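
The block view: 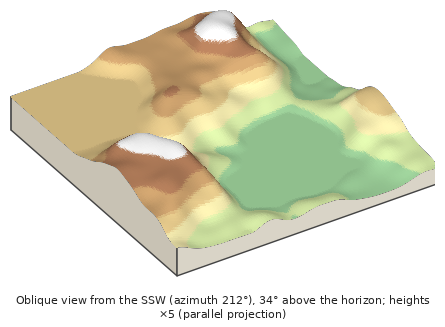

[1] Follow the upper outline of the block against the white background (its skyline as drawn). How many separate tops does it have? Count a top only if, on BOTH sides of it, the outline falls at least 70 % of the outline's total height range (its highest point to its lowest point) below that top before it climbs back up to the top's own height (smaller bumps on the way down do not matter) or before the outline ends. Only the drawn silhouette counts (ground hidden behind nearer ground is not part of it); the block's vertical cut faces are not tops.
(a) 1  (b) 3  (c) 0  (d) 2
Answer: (c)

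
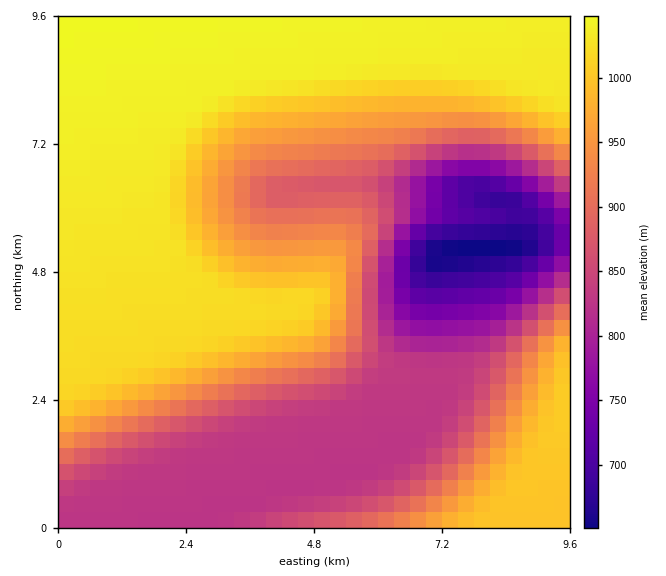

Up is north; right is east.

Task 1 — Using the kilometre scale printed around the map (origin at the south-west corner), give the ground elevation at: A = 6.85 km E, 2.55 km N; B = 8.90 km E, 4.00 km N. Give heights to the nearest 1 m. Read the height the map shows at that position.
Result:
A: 831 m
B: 834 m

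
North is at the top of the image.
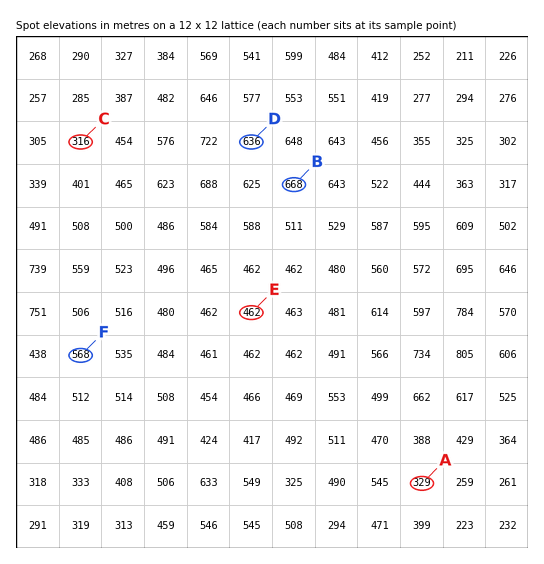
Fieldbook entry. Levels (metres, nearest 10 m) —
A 330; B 670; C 320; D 640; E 460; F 570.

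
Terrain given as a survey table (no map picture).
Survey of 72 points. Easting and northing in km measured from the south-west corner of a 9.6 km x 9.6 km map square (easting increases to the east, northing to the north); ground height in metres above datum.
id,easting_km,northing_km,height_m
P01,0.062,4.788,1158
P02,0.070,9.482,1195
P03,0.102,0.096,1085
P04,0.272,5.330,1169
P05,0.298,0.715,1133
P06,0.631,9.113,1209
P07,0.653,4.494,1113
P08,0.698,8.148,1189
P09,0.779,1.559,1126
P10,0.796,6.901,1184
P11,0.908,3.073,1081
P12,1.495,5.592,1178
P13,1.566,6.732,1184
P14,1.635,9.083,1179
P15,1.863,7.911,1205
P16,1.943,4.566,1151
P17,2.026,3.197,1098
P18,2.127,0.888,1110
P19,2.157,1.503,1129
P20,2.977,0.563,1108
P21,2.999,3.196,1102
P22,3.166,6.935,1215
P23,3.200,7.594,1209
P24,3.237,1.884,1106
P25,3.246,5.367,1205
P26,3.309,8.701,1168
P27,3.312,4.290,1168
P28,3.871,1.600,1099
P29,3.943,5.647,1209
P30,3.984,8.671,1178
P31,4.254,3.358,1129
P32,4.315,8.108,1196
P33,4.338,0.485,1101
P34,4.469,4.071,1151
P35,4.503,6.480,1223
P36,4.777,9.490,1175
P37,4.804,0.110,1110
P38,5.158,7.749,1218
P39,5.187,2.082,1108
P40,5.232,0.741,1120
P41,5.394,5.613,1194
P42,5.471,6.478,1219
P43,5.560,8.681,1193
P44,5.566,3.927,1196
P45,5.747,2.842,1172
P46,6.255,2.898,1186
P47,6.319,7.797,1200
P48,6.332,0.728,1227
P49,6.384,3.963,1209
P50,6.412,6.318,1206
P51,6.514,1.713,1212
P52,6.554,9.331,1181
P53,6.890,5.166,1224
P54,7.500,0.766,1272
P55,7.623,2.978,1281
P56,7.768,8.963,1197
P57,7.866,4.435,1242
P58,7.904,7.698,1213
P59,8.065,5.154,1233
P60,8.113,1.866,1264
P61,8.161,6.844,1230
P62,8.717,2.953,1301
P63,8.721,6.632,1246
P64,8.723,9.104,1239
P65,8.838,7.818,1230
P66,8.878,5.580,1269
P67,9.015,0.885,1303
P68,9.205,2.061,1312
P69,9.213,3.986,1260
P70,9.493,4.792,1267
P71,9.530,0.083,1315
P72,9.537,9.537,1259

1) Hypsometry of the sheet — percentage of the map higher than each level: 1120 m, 82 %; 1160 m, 72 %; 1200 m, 44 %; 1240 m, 16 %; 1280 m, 6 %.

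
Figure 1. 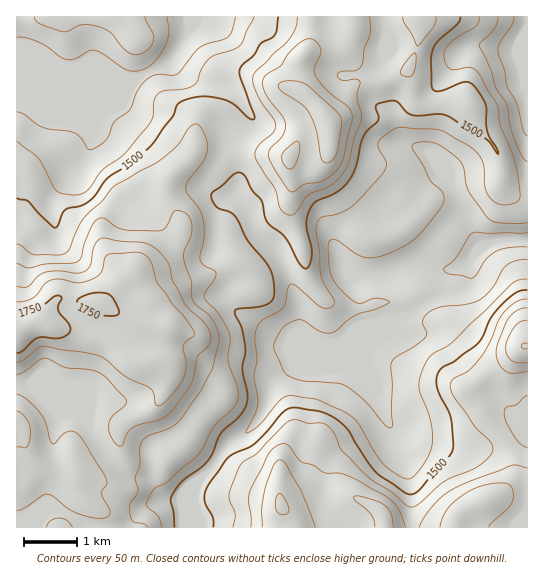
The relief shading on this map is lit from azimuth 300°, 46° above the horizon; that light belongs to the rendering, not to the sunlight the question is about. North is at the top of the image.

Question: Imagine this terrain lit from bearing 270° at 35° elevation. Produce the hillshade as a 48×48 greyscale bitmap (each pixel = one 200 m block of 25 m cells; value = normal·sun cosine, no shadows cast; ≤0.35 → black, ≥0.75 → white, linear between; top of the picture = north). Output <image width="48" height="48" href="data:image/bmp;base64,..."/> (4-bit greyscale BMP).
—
<image width="48" height="48" href="data:image/bmp;base64,Qk32BAAAAAAAAHYAAAAoAAAAMAAAADAAAAABAAQAAAAAAIAEAAATCwAAEwsAABAAAAAAAAAAAAAAABEREQAiIiIAMzMzAERERABVVVUAZmZmAHd3dwCIiIgAmZmZAKqqqgC7u7sAzMzMAN3d3QDu7u4A////AIiZiIh2Z0I3ibzN7ahlaImrg0nMuHh3eIiImZhlRVRXmrzO/qdVeJmqYUrNyoh2Z3eJqYdlQ0Vnm7zN7qZFeaqXMErdy7l2VXd5mXd2U0VWmszM3qVGeqhTIlvdzLqHVYh4mHdmVWdEebzM3qVGeYYyJHvcu7qpdoh3mXZnZXhjRqzMzqVXeHQiNovMuqu6mIdoqGZ4ZXmFM2rLzqVod2QiR5vMuqqql3ZYqGeZVHmXUiar3rd4dUMjaKq7y6qph3VYl3ioVWiYcxN63smIdTMkaKu83KqYh2VHiImpdmZndTJGreuIdDM1eau83LqIiFRXiJmpmYU1d2Qja9uHZERWiavM3bl3iEV4iImZq7cyV4YxOMqHVWZnmqvM3Kh3iGeIiImaq7lSNocwFql3Z3d4m7vN3Jd4iIiIiJmruqliFHYgJoh4iIiIm7zd25iJh2eJmZq8uphzE1QRNmeIiIiJmrzdu7qqlzR6mZrMqYhjEzMiNWeIiIiJmqvLu8zNuRJpmZqqmIhkRCIyJGiIiIiJmZu7u83/2zR4iJmYiIhlZAEhJHiIiIiIiZmru77/7GeHZ4iImIh1QgAiNWeJmHiIiJmrur3/7Jh2aImYiIhkMQFFVVaKl2eIiJmqqa3/7KqXiZmHiHdSESR3dkWKp1aIiIiZmazv3KvKiZl3eHYxE1eZdTSLlUaJiIiIiave26zaiJmIh2QyNFeZdTWqUkeZiZh3iJvNy5u5d6u5h1Q0RWeIdEenIliIiIh3iJvMunmYec3Kl0MzRoiHVFq1AnmYiIiIiJvLqWeIrO65h0NERYmGRIyzA4qYdneId4q6mWZ5zv2Yh1V2RHl1V6ySBauodmZ4dniZmYd4zeyGeHiYQ2hlebtxJ6qYh2Vnd3iIiJh4vdt3iZmoQldmm7lSSJmIiIdWeJqpiId5u8uIiZmXQ1d4rMlCV3d3iIh2aKy5iIdomc25maqFRGeJrNpCVnZ3iIiGaLy5h4dVec7amal0RneKvNtkRFVneHeHeb3JZodEac7sqqp0RneKzdt3UiRWd3dnis3IVHZFaKzMy6qXVXeKzup4cwFGd3Znms3IMXZWeJq8zLupdWeb3tp4lQA2dmV4m83HEGZ3d4mrzMu6hVeb3tqIpwAVZmeKu7ykAGZ4h4mbzMy7lleKvNyZpwAEVniau7pyAGZ4iImau8zLlmeInP66pyAUVoiJq6dBAneIiIiZq8zLp3d4re26pzAUaJmJqpYgEoiIiIiJq8y7qHd53tuqhDIleamImoQQEoiIiIiIm8uqmYic/8qXQ0VXiah4qnIAJIiIiIiImrmJqpm+/rmFNHh4iIZXmWEBRoiIiIiIiJiby6q97bl1RoiImYY0eWMiV4iIiIial2aLzLq7zMuVRod3ipYzWHQzZ4iZmImrp0RqzKqrzN22VndWiqcyR3U0eJmql3m7qFNHqqrMy83IZ4dWialCNWZEaJqqh4mqmGM2mavdu83JeKhVerlkNFVDVqqZiImYh1RGiavMy8zKeahVirl2VERDNA=="/>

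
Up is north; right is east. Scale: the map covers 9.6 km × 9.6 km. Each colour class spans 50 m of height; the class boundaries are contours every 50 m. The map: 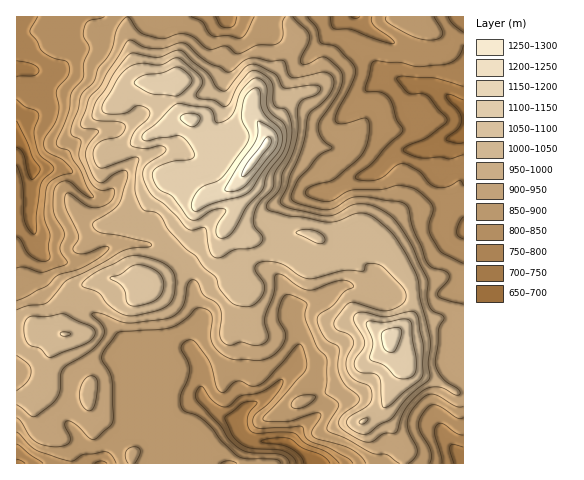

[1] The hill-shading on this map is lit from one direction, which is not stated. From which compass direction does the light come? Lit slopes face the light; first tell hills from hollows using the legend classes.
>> W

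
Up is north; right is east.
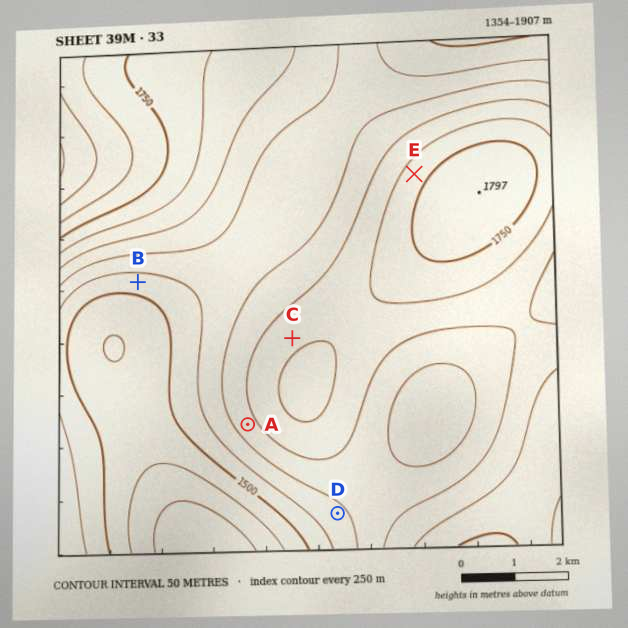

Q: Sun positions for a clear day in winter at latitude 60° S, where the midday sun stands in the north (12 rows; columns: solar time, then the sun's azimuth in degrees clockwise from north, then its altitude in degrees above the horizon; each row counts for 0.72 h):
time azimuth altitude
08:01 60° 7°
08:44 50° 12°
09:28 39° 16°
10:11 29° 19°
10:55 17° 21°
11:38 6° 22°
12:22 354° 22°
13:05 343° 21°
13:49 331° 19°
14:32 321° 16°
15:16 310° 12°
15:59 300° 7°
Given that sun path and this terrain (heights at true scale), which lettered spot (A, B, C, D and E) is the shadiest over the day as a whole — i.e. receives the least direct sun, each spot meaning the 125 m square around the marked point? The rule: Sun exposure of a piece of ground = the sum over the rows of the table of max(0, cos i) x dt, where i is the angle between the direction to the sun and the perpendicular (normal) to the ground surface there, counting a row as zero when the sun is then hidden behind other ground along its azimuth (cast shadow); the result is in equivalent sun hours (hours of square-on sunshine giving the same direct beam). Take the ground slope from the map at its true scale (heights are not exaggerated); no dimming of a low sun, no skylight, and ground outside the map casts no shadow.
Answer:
B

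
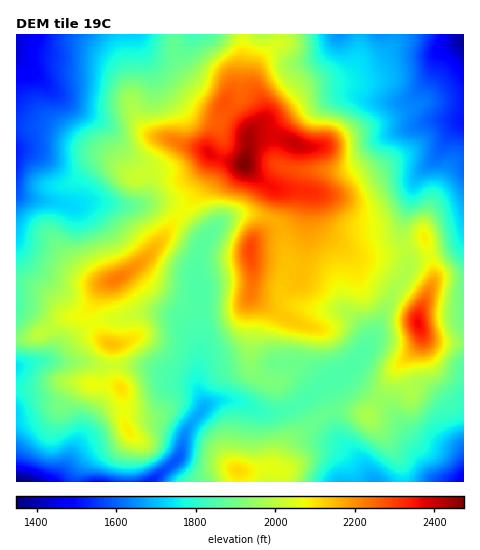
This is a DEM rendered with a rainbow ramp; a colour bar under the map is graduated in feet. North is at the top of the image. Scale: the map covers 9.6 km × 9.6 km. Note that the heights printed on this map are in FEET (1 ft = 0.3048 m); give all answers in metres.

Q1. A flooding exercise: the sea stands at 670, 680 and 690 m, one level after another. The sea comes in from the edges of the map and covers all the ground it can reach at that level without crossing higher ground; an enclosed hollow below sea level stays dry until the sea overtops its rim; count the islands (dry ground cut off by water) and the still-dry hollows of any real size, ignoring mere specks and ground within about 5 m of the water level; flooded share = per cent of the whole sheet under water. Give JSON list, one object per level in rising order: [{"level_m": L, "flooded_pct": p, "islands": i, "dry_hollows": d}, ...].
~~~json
[{"level_m": 670, "flooded_pct": 90, "islands": 4, "dry_hollows": 0}, {"level_m": 680, "flooded_pct": 92, "islands": 3, "dry_hollows": 0}, {"level_m": 690, "flooded_pct": 94, "islands": 3, "dry_hollows": 0}]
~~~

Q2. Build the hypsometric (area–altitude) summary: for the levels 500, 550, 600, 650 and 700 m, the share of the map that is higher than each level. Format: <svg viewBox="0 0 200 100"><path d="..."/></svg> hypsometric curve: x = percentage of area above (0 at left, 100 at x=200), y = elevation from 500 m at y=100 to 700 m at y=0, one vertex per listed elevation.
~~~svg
<svg viewBox="0 0 200 100"><path d="M181 100l-34-25-65-25-51-25-23-25"/></svg>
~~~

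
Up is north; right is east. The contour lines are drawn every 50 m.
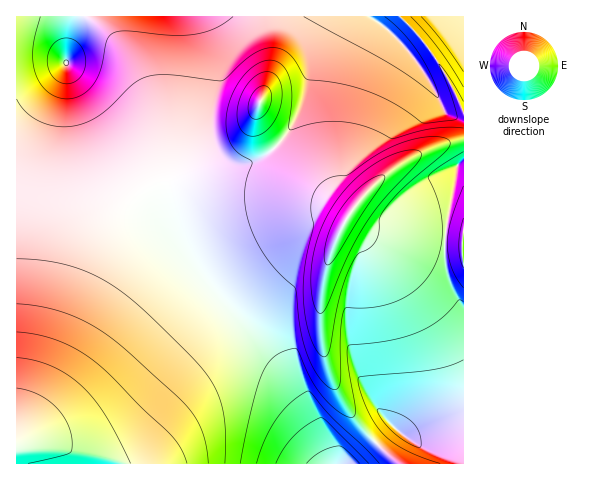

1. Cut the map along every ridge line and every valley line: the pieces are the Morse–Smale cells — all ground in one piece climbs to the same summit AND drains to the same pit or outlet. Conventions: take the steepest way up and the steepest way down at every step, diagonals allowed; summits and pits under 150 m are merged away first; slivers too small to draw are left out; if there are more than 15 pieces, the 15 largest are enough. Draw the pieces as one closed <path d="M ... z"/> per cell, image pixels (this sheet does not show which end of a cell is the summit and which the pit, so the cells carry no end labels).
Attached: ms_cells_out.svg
<path d="M463 140l-31 8-34 17-34 30-16 22-25-15-44-11-70-9-31-2-9 2 7 40 16 38 24 33 54 60 25 31 29 51 9 29 22-1 37-36 18 10 24-9 30-5z"/><path d="M168 182l-15 3-22 14-16 17-14 22-17 39-42 108-26 47 0 31 316 1-1-10-7-19-29-51-25-31-54-60-24-33-16-38z"/><path d="M370 16l-212 0-4 22 0 35 10 60 5 48 40 1 70 9 44 11 25 15 16-22 34-30 34-17 31-8 1-20-12-4-8-5-12-24-20-32-27-27z"/><path d="M157 16l-141 1 1 414 25-46 48-122 19-39 12-15 20-18 12-6 16-4-5-48-10-60 0-35z"/><path d="M463 16l-92 1 14 11 27 27 20 32 12 24 18 9 2-1z"/><path d="M463 423l-29 5-24 9-18-10-39 36 110 1z"/>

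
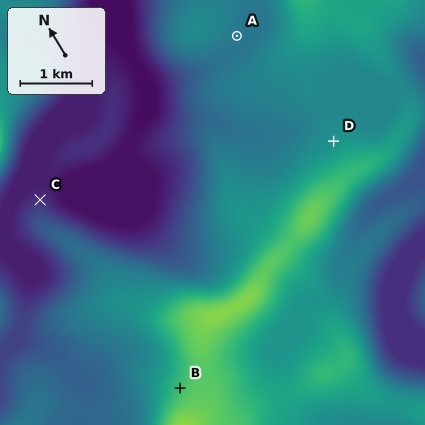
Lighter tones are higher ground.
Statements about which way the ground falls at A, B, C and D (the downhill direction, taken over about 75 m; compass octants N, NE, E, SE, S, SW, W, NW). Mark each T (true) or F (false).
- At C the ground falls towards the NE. T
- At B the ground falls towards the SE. F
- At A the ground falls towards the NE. F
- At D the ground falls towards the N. T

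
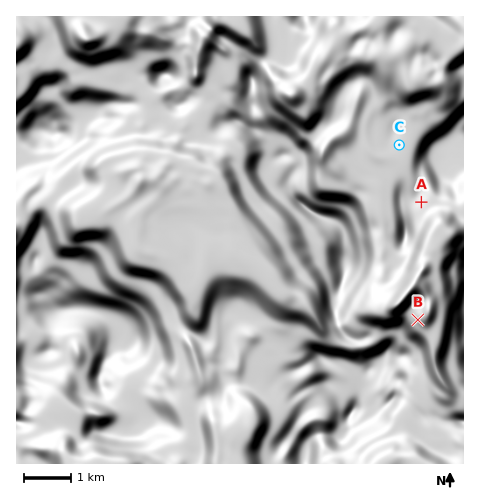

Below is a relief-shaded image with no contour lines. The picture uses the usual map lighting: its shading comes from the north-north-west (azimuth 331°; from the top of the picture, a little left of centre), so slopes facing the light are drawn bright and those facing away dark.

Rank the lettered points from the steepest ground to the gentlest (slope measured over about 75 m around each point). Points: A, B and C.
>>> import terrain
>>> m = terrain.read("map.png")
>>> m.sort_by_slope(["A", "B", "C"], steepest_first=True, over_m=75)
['B', 'A', 'C']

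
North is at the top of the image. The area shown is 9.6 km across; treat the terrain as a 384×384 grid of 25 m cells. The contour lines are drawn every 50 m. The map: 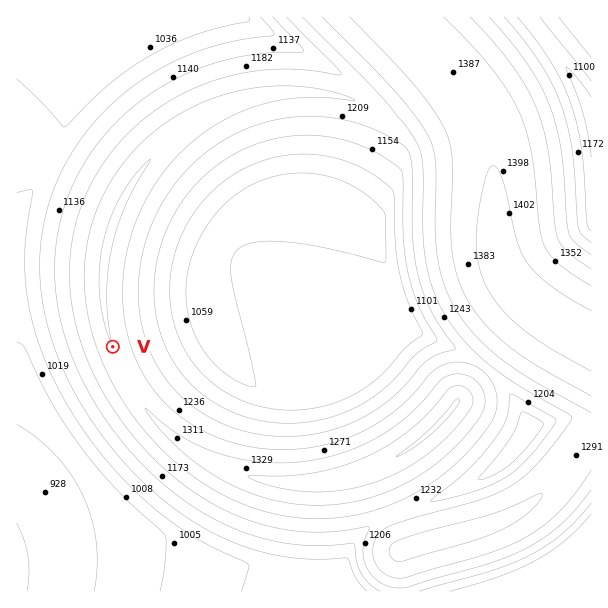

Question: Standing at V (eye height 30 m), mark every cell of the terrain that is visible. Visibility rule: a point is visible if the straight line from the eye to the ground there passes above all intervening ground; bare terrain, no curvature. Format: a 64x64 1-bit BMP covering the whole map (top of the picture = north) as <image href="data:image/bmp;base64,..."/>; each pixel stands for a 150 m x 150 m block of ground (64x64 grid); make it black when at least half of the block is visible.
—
<image width="64" height="64" href="data:image/bmp;base64,Qk0+AgAAAAAAAD4AAAAoAAAAQAAAAEAAAAABAAEAAAAAAAACAAATCwAAEwsAAAIAAAAAAAAA////AAAAAAD//4AAAAAAAP//AAAAAAAA//4AAAAAAAD//AAAAAAAAP/4AAAAAAAA//gAAAAAAAD/8AAAAAAAAP/gAAAAAAAA/8AAAAAAAAD/wAAAAAAAAP+AAAAAAAAA/wAAAAAAAAD/AAAf8AAAAP4AAf/+AAAA/gAH//+AAAD8AB///+AAAPgAP///+AAA+AB////8AAD4AP////4AAPAB/////wAA/AP/////gAD/9/////+AAP///////4AH////////gH/////////D/////////8///////////////////////v/////////8//////////D/////////4P////////+A/////////wD8f//////+AMB///////4AgH///////ACAP//////8AIA///////gAAD//////+AAAP//////4AAAf//////gAAB//////+AAAH//////4AAAP//////gAAA//////+AAAB//////4AAAD//////gAAAP/////+AAAAf/////4AAAA//////AAAAB/////8AAAAB/////wAAAAD/////AAAAAD////4AAAAAD//H/AAAAAAAfA/8AAAAAAAAH/gAAAAAAAA/8AAAAAAAAH/gAAAAAAAA/8AAAAAAAAH/gAAAAAAAA/8AAAAAAAAH/gAAAAAAAA/8AAAA=="/>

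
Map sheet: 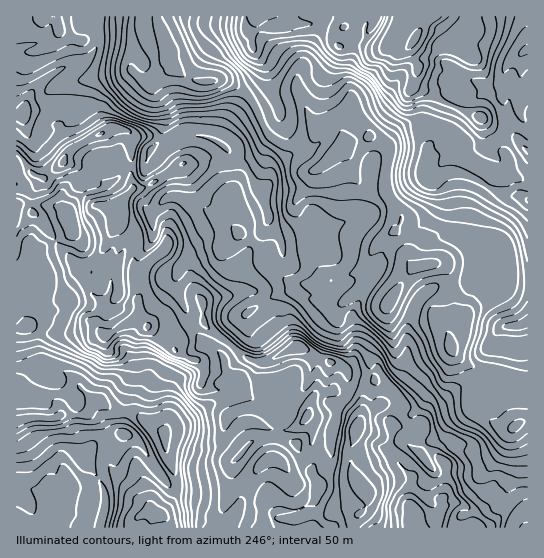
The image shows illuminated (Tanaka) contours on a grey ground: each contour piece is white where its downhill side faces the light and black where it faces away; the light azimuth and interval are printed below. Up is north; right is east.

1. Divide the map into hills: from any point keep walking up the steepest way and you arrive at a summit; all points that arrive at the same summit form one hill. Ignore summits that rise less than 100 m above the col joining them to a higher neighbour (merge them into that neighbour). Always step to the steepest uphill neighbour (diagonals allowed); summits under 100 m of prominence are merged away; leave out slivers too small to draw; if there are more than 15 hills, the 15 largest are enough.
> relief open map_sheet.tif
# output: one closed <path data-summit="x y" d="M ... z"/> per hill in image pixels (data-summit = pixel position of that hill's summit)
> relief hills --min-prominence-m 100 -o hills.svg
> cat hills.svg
<path data-summit="411 519" d="M174 67l-12 5-11 9 0 4 9 17 4 19-4 20 18 0 13-5 11 0 21 9 11 12 5 3 5-1-4 6 0 6-8 24 0 11 4 8 0 15 3 4 11 6 10 8 7 16 19 17 28 5 11-1 12-7 25-6 5-5 8-20 24-20 2-5 0-8-15-24-16 3-11-9-10-25-9-8 3-5-2-15-8-5-11 2-4 1-8 11-5 2-18 4-6-1-13-10-16-33-14-14-15-7-30 0-11-5z"/><path data-summit="413 41" d="M527 16l-369 0-1 6 7 21-11 2-11 6-10 11 0 8 14 11 7-1 9-8 12-5 8 8 11 5 30 0 8 3 18 14 16 33 16 14 6 1 18-4 5-2 8-11 4-1 16 0 5 6 0 12-3 5 9 8 10 25 11 9 16-3 15 24 0 8-8 10 10 10 5 20 8 6-11 10-14 25 28 13 11 0 6 4 13 16 4 18 18 17 4 33 16 18 14 7 8 0 15-7z"/><path data-summit="147 327" d="M202 136l-11 0-13 5-19 0-8 9-5 15-23 2-4-8-14 0-6 6-3 8 1 6-23 0-9 8-4 11 3 9 7 8 2 16-40 23 8 13 0 12-2 6-11 8 17 25-6 19 0 17 2 7 12 7 17 7 24 26 7 0 16 11 17 1 31 20 5-6 13-4 23-16 35-12 37 14 3 0 2-8 0-16-14-2-20 2-6-5-5-3-5 2-4-4-6-20-16-10-15-18-16-38 0-12 7-13 20-11 19-5 17-14-3-5 0-15-4-8 0-11 9-34-7-4-15-14z"/><path data-summit="298 347" d="M395 232l-13 7-7 7-8 20-5 5-25 6-18 8-18-1-15-4-19-17-8-17-20-13-17 15-19 5-20 11-7 13 0 12 16 38 15 18 16 10 2 12 8 12 5-2 11 8 12-2 22 2-2 24 17 0 9 7 8-21 19-4 23 19 4 9 3-24 11-14-4-12 0-14 18-21 0-11-2-8 1-10 17-28 11-10-8-6-3-15z"/><path data-summit="123 434" d="M97 400l-5 3-7 12-23 0-11 4-20-2-15 5 1 106 117 0 5-12 8-4 12 3 14-16 4-9 0-8-10-29-2-19-31-21-21-2z"/><path data-summit="63 161" d="M134 72l-4 0-13 8-12 4-8 7-6 16-5 5-7 3-8-2-12 14-17 2-3 10-5 5-5 0-11-8-2 1 0 30 9 18 0 8-6 11 23 0 23 5-4-11 4-11 12-10 18 0 7-17 17-1 4 8 24-2 4-15 10-12 3-17-4-19-9-20-10-3z"/>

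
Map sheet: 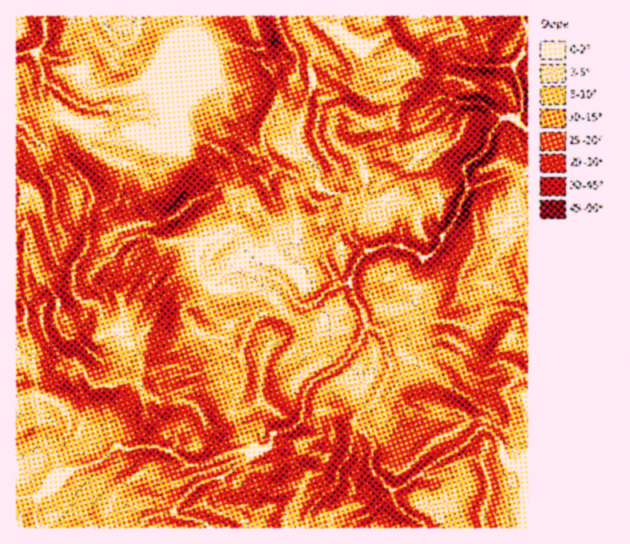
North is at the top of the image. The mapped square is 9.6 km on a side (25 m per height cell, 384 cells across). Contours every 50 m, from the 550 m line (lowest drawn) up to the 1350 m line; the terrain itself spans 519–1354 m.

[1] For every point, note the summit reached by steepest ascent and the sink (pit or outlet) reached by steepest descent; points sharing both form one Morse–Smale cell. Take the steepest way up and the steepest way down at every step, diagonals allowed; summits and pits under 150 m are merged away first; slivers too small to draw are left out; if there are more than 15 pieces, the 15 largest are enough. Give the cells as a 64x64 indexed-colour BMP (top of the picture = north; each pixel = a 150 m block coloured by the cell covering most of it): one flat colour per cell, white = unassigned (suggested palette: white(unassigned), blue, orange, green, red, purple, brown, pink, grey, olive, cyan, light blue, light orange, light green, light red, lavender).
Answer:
<image width="64" height="64" href="data:image/bmp;base64,Qk12CAAAAAAAAHYAAAAoAAAAQAAAAEAAAAABAAQAAAAAAAAIAAATCwAAEwsAABAAAAAAAAAA////ALR3HwAOf/8ALKAsACgn1gC9Z5QAS1aMAMJ34wB/f38AIr28AM++FwDox64AeLv/AIrfmACWmP8A1bDFABEREREREREREREREYiIiIiIZmZpmZmZmZmXd3d3d3d3EREREREREREREYiIiIiIiIhmZmaZmZmZl3d3d3d3d3cRERERERERERERiIiIiIZoiGZmZmmZmZl3d3d3d3d3dxEREREREREREREYiIiIZmZmZmZmZpmZl3d3d3d3d3d3ERERERERERERERGIiIhmZmZmZmZmmZmXd3d3d3d3d3cRERERERERERERERiIhmZmZmZmZmaZmXd3d3d3d3d3dxERERERERERERERERGGZmZmZmZmZmmXd3d3d3d3d3d3EREREREREREREREiIiZmZmZmZmZmZldVV3d3d3d3d3cRERERERERERERESIiIiZmZmZmZmZmVVVVd3d3d3d3dxERERERERERERERIiIiImZmZmZmZmZlVVVXd3d3d3d3ERERERERERERERESIiIiImZmZmZmZmVVVVV3d3d3d3cRERERERERERERERIiIiIiZmZmZmZmVVVVVVd3d3d3dxERERERERERERERESIiIiIiZmZmZmVVVVVVVVV3d3V3ERERERERERERERERIiIiIiIiZmZmVVVVVVVVVVd1VXcRERERERERERERERERESIiIiJmZmZlVVVVVVVVVVVVdxERERERERERERERERERESIiImZmZmZlVVVVVVVVVVV3EREREREREREREREREREREiIiZmZmZmVVVVVVVVVVV3cRERERERERERERERERERESIiJmZmZmZlVVVVVVVVVXdxERERERERERERERERERERIiIiZmZmZmVVVVVVVVVVV3EREREREREREREREREREREiIiIiZmZmZlVVVVVVVVVVURERERERERESIiERERERESIiIiIiZmZmVVVVVVVVVVVRERERERERESIiIhERERESIiIiIiImZmVVVVVVVVVVVVERERERERERIiIiERERIiIiIiIiIiZmZVVVVVVVVVVVURERERERERIiIiIhERIiIiIiIiIiImZlVVVVVVVVVVVRERERERERIiIiIiIiIiIiIiIiIiIiZmVVVVVVVVVVVVEREREREREiIiIiIiIiIiIiIiIiIiIiIiVVVVUiJVVVURERERERESIiIiIiIiIiIiIiIiIiIiIiIiIiIiIlVVVRERERERERIiIiIiIiIiIiIiIiIiIiIiIiIiIiIiLMXMEREREREREiIiIiIiIiIiIiIiIiIiIiIiIiIiIiLMzMwRERERERERIiIiIiIiIiIiIiIiIiIiIiIiIiIiIszKqhEREREREREiIiIiIiIiIiIiIiIiIiIiIiIiIiIiKqqqERERERERESIiIiIiIiIiIiIiIiIiIiIiIiIiIru6qqoRERERERERIiIiIiIiIiIiIiIiIiIiIiIiIiIiu7qqqhEREREREREiIiIiIiIiIiIiIiIiIiIiIiIiIiIru6qqERERERERESIiIiIiIiIiIiIjMzIiIiIiIiIiIiu7qqoREREREREREiIiIiIiIiIiIzMzMiIiIiIiIiIiIru6qhEREREREREiIiIiIiIiIiIjMzMzIiIiIiIiIiIiK7uqERERERERESIiIiIiIiIiIjMzMzMzIiIiIiIiIiIiK7sRERERERERERESIiIiIiIiMzMzMzMiIiIzMyIiIiIiKxERERERERERERESIiIiIiMzMzMzMyIiIiMzIiIiIiIiEREREREREREREREiIiMiMzMzMzMzMyIiMzMiIiIiIiIREREREREREREREREiIzMzMzMzMzMzMzMzMzIiIiIiIhEREREREREREREREREURDMzMzMzMzMzMzMzMyIiIiIiERERERERERERERERERREQzMzMzMzMzMzMzMzMiIiIiIRERERERERERERERERFEREMzMzMzMzMzMzMzMzIiIiIhEREREREREREREREREUREQzMzMzMzMzMzMzMzMiIiIiERERERERERERERERERREQzMzMzMzMzMzMzMzMzMiIiIREREREREREREREREURERDMzMzMzMzMzMzMzMzMzIiIhERERERERERERFEFEREREMzMzMzMzMzMzMzMzMzMiIiERERERERERERREREREREQzMzMzMzMzMzMzMzMzMyIiIRERERERERERFERERERERDMzMzMzMzMzMzMzMzMzMiIhERERERERERFEREREREREQzMzMzMzMzMzMzMzMzMzMyEREREREREURERERERERERDMzMzMzMzMzMzMzMzMzMzIRERERERERERREREREREREQzMzMzMzMzMzMzMzMzMzMhERERERERERERREREREREREMzREQzREQzMzMzMzMzMyERERERERERERFEREREREREQzREREREREMzMzMzMzMzIRERERERERERERRERERERERERERERERERDMzMzMzMzMhEREREREREREREUREREREREREREREREREQzMzMzMzMiERERERERERERERFEREREREREREREREREREMzMzMzMzIRERERERERERERERREREREREREREREREREQzMzMzMzMhERERERERERERERERFEREREREREREREREREMzMzMzMzERERERERERERERERERREREREREREREREREREMzMzMzMREREREREREREREREREUREREREREREREREREREMzMzMxERERERERERERERERERFEREREREREREREREREMzMzMw"/>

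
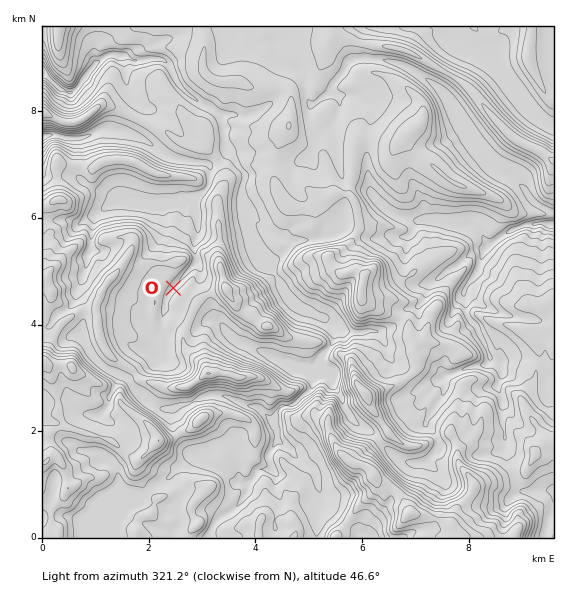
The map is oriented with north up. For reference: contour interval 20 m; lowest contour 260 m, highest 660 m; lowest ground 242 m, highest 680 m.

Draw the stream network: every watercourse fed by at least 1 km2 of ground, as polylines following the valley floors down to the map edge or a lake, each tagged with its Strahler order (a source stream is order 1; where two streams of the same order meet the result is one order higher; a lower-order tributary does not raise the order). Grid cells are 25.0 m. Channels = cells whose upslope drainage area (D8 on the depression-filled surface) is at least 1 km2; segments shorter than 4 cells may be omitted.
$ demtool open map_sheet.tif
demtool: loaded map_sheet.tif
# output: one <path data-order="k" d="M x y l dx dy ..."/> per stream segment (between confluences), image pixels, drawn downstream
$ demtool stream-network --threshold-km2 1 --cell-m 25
<path data-order="1" d="M515 496l5-4 33-1"/><path data-order="1" d="M320 491l-3-7-1-11-8-8-4-1-19-19-4-1-4-4"/><path data-order="1" d="M248 488l3-7"/><path data-order="2" d="M251 481l4-4 4-8 12 0 1-1 0-3-3-4-1-6 3-3 1-4 5-5 0-3"/><path data-order="1" d="M116 469l1 2 0 13 2 1 0 52"/><path data-order="1" d="M200 459l4 2 3 0 6 6 8 4 12 12 14 0 1-2 3 0"/><path data-order="1" d="M429 459l8-8 0-14-10-10-2-4 10-14 9-17 0-11-1-2 4-4 8-2 10-5 10-1 1-2 8 0 5-4 0-4"/><path data-order="2" d="M277 440l0-29"/><path data-order="1" d="M505 436l0-3-1-1 0-5-1-2 0-25-2-1 0-4-4-7 0-3 4-6 0-12-6-7-6-3"/><path data-order="1" d="M103 412l6-8 0-8 3-3 5-10 0-7"/><path data-order="3" d="M277 411l6-6 9 0 13-12 2 0 5-5 0-5 12-12"/><path data-order="1" d="M339 393l-4-4-2-5-9-9 0-4"/><path data-order="2" d="M117 376l3 1 4 0 4 3 7 8 0 1 12 12 10 7 7 0 1-1 4 0 2-2 4 0 6-2 10 0 6-4 3 0 5-3 4 0 2-1 8 0 1 1 5 0 2 1 2 0 16 8 11 2 12 9 4 0 5-5"/><path data-order="3" d="M324 371l0-14 4-8"/><path data-order="1" d="M105 368l8 7 3 0 1 1"/><path data-order="2" d="M489 357l-1-2 0-4-9-18 0-2-3-6-8-8-1-2 0-11-3-7 0-8 13-17 0-3 2-1 2-11 3-4 0-2"/><path data-order="1" d="M161 352l0-20"/><path data-order="3" d="M328 349l5-6 0-15-18-17"/><path data-order="1" d="M232 337l8 6 11 2 8 6 6 1 11 5 7 7 29 0 15-15 1 0"/><path data-order="1" d="M156 336l1 0 4-4"/><path data-order="2" d="M161 332l0-12 3-7 1-12 4-9 19-20 0-1 7-7 1 0-1-21 2-6 0-13 2-1 0-23 6-8 2-4"/><path data-order="1" d="M375 331l-8 0-2 1-20 0-6-7-8-5-4-1-6-6-2 0-4-2"/><path data-order="3" d="M315 311l-4-4-10-4-24-24 0-3-30-31-2-8-1-1 0-35"/><path data-order="1" d="M440 277l7-6 9-4 16-15 3-1 9 0"/><path data-order="1" d="M84 272l3-7 0-8 4-5 0-16 1-1 1-15 2-3 9-9 9-4 4 0 4-4 35 0 1-1 11 0 1-2 7 0 4-2 11 0 1-2 9-1 6-4"/><path data-order="2" d="M484 251l8-7"/><path data-order="3" d="M492 244l13-11 18-8 2 0 2-1 10 0 2-1 14 1 0-1"/><path data-order="1" d="M289 241l-9-4-7-1-6-4-8-8-6-11 0-2-9-10"/><path data-order="1" d="M408 236l5-5 2-6 4-4"/><path data-order="2" d="M419 221l18 0 2 2 5 0 1 1 27 1 12 12 4 7 4 0"/><path data-order="1" d="M381 205l8 7 8 4 3 0 1 1 6 0 1 2 4 0 7 2"/><path data-order="3" d="M244 201l0-28-7-8-2-5-11-12 0-16-1-1 0-8-2-2 0-2-4-4 0-2-8-6-12-6-13-10-9-12 0-3-6-11-5-5-3 0-1-1-28 1-8-4"/><path data-order="2" d="M207 188l2-4 0-9 2-2 0-6-4-4-14 0-1-2-15-1-5-3-3 0-10-6-6-6-8-5-18-8-8 0-2-1-17-2-12 7-8 1-1 2-11 0-1-2-6 0-5-2-13 1"/><path data-order="1" d="M312 153l0-2 4-7 0-4 1-3 18-16 4-8 0-2 1-2 0-8-1-1 0-3-3-2"/><path data-order="1" d="M365 103l-5-2-7-5-4 0-1-1-12 0"/><path data-order="2" d="M336 95l-4-3 0-3"/><path data-order="2" d="M332 89l0-4 12-13 3-7 5-5 3 0 1-1 23 0 1 1 7 0 6 3 4 0 4 2 3 0 5 3 3 3 4 1 16 11 12 10 7 11 0 3 2 5 8 11 2 4 9 9 3 5 9 10 5 9 12 12 10 4 16 16 2 5 6 6 1 0 4 4 5 1 6 4 2 0"/><path data-order="1" d="M128 85l-1-1 0-13-2-2 0-10-1-3"/><path data-order="1" d="M488 61l24 24 0 2 13 17 4 3 18 17 6 3"/><path data-order="3" d="M124 56l-11 0-1-1-3 0-5 2-4 4-4 2-5 6-3 7-15 16-6 0-7-3-15-14-2 0"/><path data-order="1" d="M260 43l9 0 3 1 3 9 2 4 8 8 7 3 11 9 1 3 0 4 1 1 0 6 2 1 0 5 2 7 6 0 6-7 4-1 7-7"/>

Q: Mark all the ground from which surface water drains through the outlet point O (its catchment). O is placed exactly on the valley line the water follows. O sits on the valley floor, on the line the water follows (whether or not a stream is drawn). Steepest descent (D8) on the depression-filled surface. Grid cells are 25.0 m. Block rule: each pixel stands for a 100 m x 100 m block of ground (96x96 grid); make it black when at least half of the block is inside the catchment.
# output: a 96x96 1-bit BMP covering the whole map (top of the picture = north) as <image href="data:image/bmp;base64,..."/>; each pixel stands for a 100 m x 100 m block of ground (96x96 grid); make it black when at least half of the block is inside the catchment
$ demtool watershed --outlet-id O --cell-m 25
<image width="96" height="96" href="data:image/bmp;base64,Qk2+BAAAAAAAAD4AAAAoAAAAYAAAAGAAAAABAAEAAAAAAIAEAAATCwAAEwsAAAIAAAAAAAAA////AAAAAAAAAAAAAAAAAAAAAAAAAAAAAAAAAAAAAAAAAAAAAAAAAAAAAAAAAAAAAAAAAAAAAAAAAAAAAAAAAAAAAAAAAAAAAAAAAAAAAAAAAAAAAAAAAAAAAAAAAAAAAAAAAAAAAAAAAAAAAAAAAAAAAAAAAAAAAAAAAAAAAAAAAAAAAAAAAAAAAAAAAAAAAAAAAAAAAAAAAAAAAAAAAAAAAAAAAAAAAAAAAAAAAAAAAAAAAAAAAAAAAAAAAAAAAAAAAAAAAAAAAAAAAAAAAAAAAAAAAAAAAAAAAAAAAAAAAAAAAAAAAAAAAAAAAAAAAAAAAAAAAAAAAAAAAAAAAAAAAAAAAAAAAAAAAAAAAAAAAAAAAAAAAAAAAAAAAAAAAAAAAAAAAAAAAAAAAAAAAAAAAAAAAAAAAAAAAAAAAAAAAAAAAAAAAAAAAAAAAAAAAAAAAAAAAAAAAAPwAAAAAAAAAAAAAB/4AAAAAAAAAAAAAD/8AAAAAAAAAAAAAH/+AAAAAAAAAAAAAf/8AAAAAAAAAAAAA//4AAAAAAAAAAAAB//wAAAAAAAAAAAAD//gAAAAAAAAAAAAH//gAAAAAAAAAAAAH//gAAAAAAAAAAAAH//gAAAAAAAAAAAAP//gAAAAAAAAAAAAP//gAAAAAAAAAAAAP//wAAAAAAAAAAAAP//wAAAAAAAAAAAAP//4AAAAAAAAAAAAP//wAAAAAAAAAAAAH//AAAAAAAAAAAAAH/+AAAAAAAAAAAAAD/8AAAAAAAAAAAAAB/4AAAAAAAAAAAAAA/4AAAAAAAAAAAAAA/8AAAAAAAAAAAAAAA4AAAAAAAAAAAAAAAAAAAAAAAAAAAAAAAAAAAAAAAAAAAAAAAAAAAAAAAAAAAAAAAAAAAAAAAAAAAAAAAAAAAAAAAAAAAAAAAAAAAAAAAAAAAAAAAAAAAAAAAAAAAAAAAAAAAAAAAAAAAAAAAAAAAAAAAAAAAAAAAAAAAAAAAAAAAAAAAAAAAAAAAAAAAAAAAAAAAAAAAAAAAAAAAAAAAAAAAAAAAAAAAAAAAAAAAAAAAAAAAAAAAAAAAAAAAAAAAAAAAAAAAAAAAAAAAAAAAAAAAAAAAAAAAAAAAAAAAAAAAAAAAAAAAAAAAAAAAAAAAAAAAAAAAAAAAAAAAAAAAAAAAAAAAAAAAAAAAAAAAAAAAAAAAAAAAAAAAAAAAAAAAAAAAAAAAAAAAAAAAAAAAAAAAAAAAAAAAAAAAAAAAAAAAAAAAAAAAAAAAAAAAAAAAAAAAAAAAAAAAAAAAAAAAAAAAAAAAAAAAAAAAAAAAAAAAAAAAAAAAAAAAAAAAAAAAAAAAAAAAAAAAAAAAAAAAAAAAAAAAAAAAAAAAAAAAAAAAAAAAAAAAAAAAAAAAAAAAAAAAAAAAAAAAAAAAAAAAAAAAAAAAAAAAAAAAAAAAAAAAAAAAAAAAAAAAAAAAAAAAAAAAAAAAAAAAAAAAAAAAAAAAAAAAAAAAAAAAAAAAAAAAAAAAAAAAAAAAAAAAAAAAAAAAAAAAAAAAA="/>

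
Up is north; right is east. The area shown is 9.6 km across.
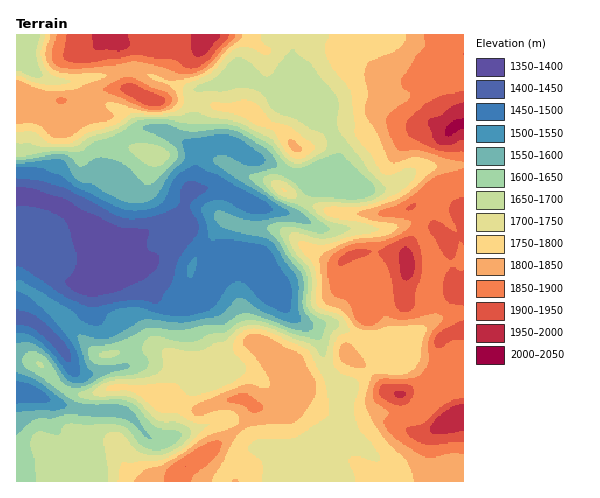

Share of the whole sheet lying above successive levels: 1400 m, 97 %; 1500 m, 84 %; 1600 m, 73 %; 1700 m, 56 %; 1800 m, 30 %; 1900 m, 7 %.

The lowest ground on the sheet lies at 1370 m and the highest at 2010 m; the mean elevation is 1700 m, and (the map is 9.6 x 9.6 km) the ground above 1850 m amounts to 17.2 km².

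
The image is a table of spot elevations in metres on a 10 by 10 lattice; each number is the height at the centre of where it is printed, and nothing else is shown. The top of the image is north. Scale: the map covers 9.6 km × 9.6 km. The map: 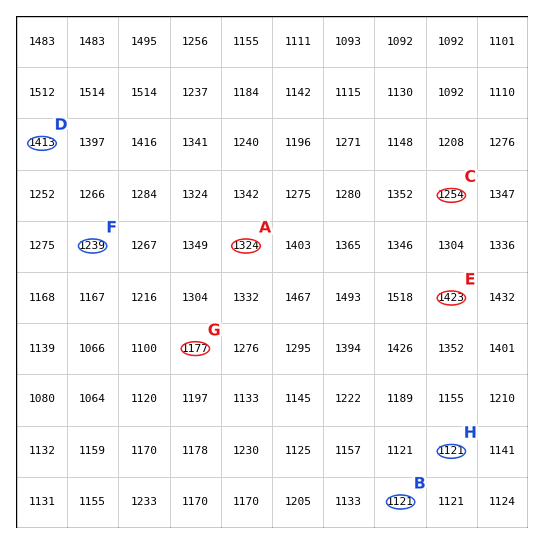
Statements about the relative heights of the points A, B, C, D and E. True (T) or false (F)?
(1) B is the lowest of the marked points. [T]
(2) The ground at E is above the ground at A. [T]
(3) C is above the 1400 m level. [F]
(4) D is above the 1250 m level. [T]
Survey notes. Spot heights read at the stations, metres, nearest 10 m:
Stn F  1240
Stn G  1180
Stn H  1120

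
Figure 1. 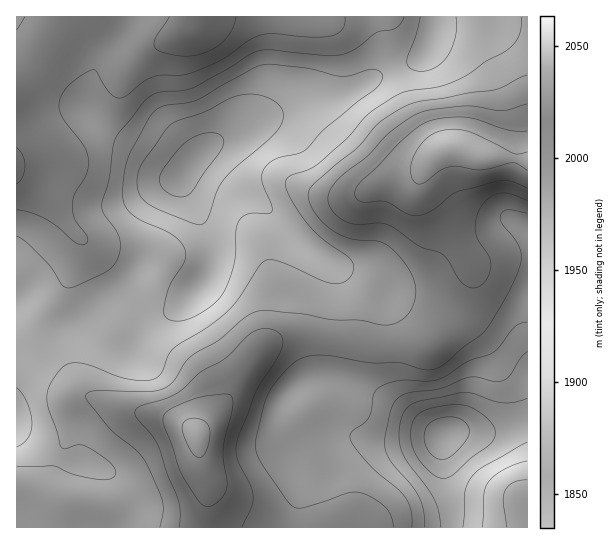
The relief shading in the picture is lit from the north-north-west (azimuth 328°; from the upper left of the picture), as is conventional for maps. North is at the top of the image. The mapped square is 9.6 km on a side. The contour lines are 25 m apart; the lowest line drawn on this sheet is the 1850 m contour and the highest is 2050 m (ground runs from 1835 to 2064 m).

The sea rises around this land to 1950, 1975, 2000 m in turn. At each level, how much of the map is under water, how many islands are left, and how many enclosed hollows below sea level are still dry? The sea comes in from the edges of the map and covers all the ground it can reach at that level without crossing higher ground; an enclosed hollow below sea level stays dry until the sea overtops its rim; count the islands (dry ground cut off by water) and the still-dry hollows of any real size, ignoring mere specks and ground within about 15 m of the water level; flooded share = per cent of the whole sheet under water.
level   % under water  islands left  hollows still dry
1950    39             0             0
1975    64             0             0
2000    85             0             0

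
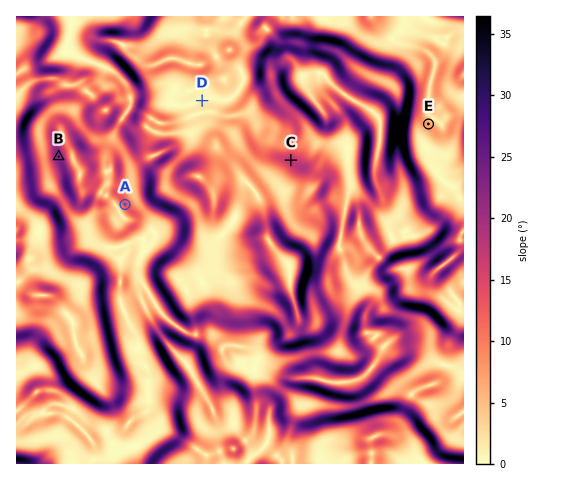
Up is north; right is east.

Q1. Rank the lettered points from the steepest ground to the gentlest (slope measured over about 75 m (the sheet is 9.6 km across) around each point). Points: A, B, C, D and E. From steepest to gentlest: B C A E D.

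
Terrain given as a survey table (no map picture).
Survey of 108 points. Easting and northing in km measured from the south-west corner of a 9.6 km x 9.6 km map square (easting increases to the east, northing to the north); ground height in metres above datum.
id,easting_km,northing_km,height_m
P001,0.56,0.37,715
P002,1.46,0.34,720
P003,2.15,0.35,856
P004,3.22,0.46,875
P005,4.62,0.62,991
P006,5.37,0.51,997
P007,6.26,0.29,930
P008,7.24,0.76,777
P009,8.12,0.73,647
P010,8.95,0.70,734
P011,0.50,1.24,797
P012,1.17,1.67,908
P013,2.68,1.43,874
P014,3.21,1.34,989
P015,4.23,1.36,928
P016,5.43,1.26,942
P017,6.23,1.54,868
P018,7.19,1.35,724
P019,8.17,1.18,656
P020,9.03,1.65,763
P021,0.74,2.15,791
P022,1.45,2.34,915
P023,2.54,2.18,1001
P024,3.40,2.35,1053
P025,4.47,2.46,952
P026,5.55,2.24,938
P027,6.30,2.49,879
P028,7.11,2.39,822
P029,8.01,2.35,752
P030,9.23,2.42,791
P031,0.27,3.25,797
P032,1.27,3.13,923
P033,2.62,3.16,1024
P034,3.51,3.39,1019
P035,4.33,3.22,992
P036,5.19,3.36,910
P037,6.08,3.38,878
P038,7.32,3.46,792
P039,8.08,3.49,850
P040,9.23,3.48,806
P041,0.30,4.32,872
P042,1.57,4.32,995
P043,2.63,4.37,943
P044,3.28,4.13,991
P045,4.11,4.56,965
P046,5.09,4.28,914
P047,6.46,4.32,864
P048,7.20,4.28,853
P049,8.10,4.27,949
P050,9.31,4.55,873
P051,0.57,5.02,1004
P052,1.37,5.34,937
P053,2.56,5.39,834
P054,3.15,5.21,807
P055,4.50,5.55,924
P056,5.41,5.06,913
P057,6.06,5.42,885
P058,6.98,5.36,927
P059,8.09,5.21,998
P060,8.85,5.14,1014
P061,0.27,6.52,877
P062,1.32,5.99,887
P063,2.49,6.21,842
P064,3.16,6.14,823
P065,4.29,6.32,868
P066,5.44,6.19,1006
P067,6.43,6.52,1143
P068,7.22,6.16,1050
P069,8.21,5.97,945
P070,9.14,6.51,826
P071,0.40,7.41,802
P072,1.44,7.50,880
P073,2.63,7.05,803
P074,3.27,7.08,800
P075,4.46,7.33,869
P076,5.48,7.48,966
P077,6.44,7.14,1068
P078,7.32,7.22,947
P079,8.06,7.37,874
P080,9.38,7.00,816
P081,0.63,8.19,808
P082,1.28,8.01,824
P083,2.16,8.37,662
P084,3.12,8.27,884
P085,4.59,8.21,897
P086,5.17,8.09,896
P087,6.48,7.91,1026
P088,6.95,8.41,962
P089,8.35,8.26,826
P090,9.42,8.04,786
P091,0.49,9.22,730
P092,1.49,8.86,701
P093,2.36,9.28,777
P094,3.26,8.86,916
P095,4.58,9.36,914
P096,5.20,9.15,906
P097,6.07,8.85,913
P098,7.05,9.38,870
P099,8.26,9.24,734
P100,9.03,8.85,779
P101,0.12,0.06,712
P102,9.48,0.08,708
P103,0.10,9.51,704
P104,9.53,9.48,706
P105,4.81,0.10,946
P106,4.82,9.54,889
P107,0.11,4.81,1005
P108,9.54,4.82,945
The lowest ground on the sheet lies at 640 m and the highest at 1150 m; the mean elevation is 880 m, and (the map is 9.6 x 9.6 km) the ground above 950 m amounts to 20.7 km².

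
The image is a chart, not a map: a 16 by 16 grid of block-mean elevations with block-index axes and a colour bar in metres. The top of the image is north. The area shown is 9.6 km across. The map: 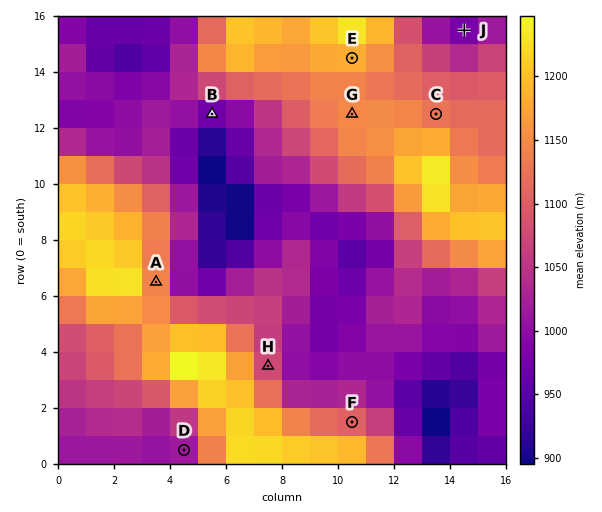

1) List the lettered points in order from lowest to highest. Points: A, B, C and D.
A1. B D C A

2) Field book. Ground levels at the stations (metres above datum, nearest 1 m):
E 1182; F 1102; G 1150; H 1074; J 971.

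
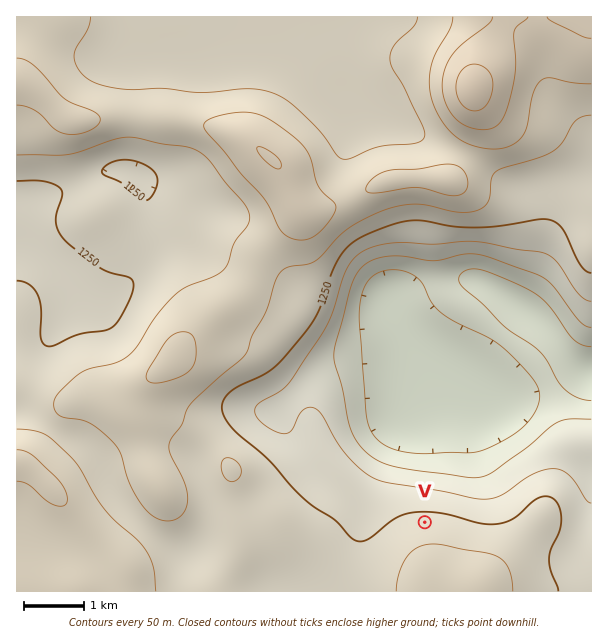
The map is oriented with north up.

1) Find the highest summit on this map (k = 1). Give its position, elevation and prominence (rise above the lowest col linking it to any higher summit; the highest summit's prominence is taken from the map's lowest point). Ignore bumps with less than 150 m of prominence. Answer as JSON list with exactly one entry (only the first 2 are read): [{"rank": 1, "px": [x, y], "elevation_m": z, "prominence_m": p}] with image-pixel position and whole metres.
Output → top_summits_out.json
[{"rank": 1, "px": [473, 89], "elevation_m": 1473, "prominence_m": 412}]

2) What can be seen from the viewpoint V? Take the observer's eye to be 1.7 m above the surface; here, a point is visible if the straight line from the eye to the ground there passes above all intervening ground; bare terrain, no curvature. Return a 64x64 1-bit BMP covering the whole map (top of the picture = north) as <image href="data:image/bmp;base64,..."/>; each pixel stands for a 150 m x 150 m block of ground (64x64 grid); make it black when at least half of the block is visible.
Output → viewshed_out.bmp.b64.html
<image width="64" height="64" href="data:image/bmp;base64,Qk0+AgAAAAAAAD4AAAAoAAAAQAAAAEAAAAABAAEAAAAAAAACAAATCwAAEwsAAAIAAAAAAAAA////AAAAAAABjwOAAAAAAAAOA8AAAAAAAA4A8AAAAAAAHgD+AAAAAAAcAH/AAAAAAHgAf+AAAAAA8AB/8AYAAAHgAG/8DgDAA4BAT/4cAeAGAGDP//gB4AQA4P//8AHgAADg///AAeAAAMD//4AB4AABwP//AAHwAAGA//8AA/4AAAD/fgAB/wAAAfx+AAH/AAcP+H4AAfwAB//wfgAB+AAH//B/AAP4AAf/8H////gAA//8////+AAD///////wAAH///////AAAH//////8AAAP//////gAAA//////8cAAB//////jwAAD/////8PAAAH/////B8AAAP////4PwAAAf////B/AAAAf///wP8AAAA///+D/wAAAD///4//AAAAP/////8AAAAf/////wAAAB//////AAAAD/////8AAAAH/////wAAAAf////+AAAAA/////4AAAAAP////gAAAAAH//z8AAAAAAH/4PwAAAAwAH+B/AAAAHAAAAP8AAAA8AAAB/8AAAHAAAAP/wAAAYAAAB//AAACAAAAP/8AAAAAAAB/BwAAAAAAAH4HAAAAAAAA/gcAAAAAAAH8DwAAAAAAAeAPAAAAAAAAAB8AAAAAAAAAHwAAAAAAAAA/AAAAAAAAAD8AAAAAAAAAPwAAAAAAAAA/AAAAAAAAADwAAAAAAAAAAA=="/>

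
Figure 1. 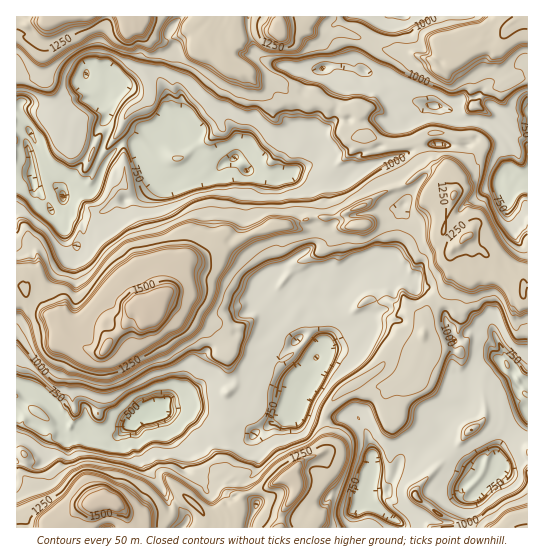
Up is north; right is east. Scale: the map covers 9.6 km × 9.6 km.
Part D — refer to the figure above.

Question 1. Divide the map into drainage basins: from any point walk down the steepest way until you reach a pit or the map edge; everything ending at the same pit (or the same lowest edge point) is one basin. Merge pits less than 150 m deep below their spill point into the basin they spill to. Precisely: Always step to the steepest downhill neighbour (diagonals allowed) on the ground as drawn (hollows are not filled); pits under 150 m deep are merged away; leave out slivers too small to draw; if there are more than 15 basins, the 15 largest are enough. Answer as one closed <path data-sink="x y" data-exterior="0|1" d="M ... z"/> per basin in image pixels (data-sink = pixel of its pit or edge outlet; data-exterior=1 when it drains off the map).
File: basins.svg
<path data-sink="63 197" data-exterior="0" d="M202 16l-19 17-17 8-5 0-18-9-10-10-2-6-115 1 0 268 9 5 3 9 6 6 17 11 8 7 1 6 7 8 28 15 7 0 3-3 22-26 7-14 7-1 5 3 21-18 5-22 6-7 8-7 11 0 5-2 15-19 9-3 8 7 7 0 33-15 17 0 20-8 28-1 26-11 18-13 26-9 10-10 10-4 4 0 7 5 4 12 10 9 2-22 17-14 5-2 6-11 0-5-7-6-24 1-8-3-16 0-11 10-13 1-14 0-21-8-8 0-5-9 2-16-2-3-14 1-24-9-14 3-14-7-14-16-23-1-8-11-17-7-21-18-3-5 3-13z"/><path data-sink="151 411" data-exterior="0" d="M433 169l-14 4-10 10-26 9-18 13-26 11-28 1-20 8-17 0-33 15-7 0-8-7-9 3-15 19-5 2-11 0-11 10-8 26-21 18-5-3-7 1-11 20-21 23-11-1-24-14-7-8-1-6-8-7-17-11-6-6-3-9-8-5-1 242 42 1 7-9 16-12 22-7 10 0 11 10 6 18 168-1 3-5 2-12-11-11 5-13-6-10-4 0-21 12-23 8-6-3-8 2-2-4 0-6-6-10 3-2 0-15 3-11-4-14 2-7-1-15 3-17 8-8 0-9-7-14 1-16-8-16-8-6 4-1 5 4 17 0 8-4 9-9 4-8 17-17 15-23 5-4 26-14 16-21 26-3 17-8 4 0 9 7 11 1 12-1 9-4 12 0 6 3 8-29-9-8-4-12z"/><path data-sink="317 358" data-exterior="0" d="M386 217l-8 2-13 6-26 3-16 21-26 14-5 4-15 23-17 17-4 8-9 9-8 4-17 0-5-4-4 1 8 6 8 16-1 16 7 14 0 9-8 8-3 17 1 15-2 5 4 16-3 11 0 15-3 2 4 6 4 14 8-2 6 3 23-8 23-12 14-16 22-9 3-9-4-25 9-18 8-7 36-21 10-11 26 6 10-24 0-5-13 2-13-10-2-10 8-6 16 1-15-15 0-8 16-38 21-14 4-16-6-3-12 0-9 4-12 1-11-1z"/><path data-sink="521 178" data-exterior="0" d="M302 28l-43 3-17 5-8-1-1 7-8 5-4 7 8 7 17 7 8 11 23 1 14 16 14 7 14-3 24 9 14-1 2 3-2 16 5 9 8 0 21 8 27-1 11-10 50 3 5 5 0 5-5 11-6 2-18 16 0 19-7 16-4 23 13 11 10-8 7 12 19 9 10 15 11 1 11 12 2 0 1-207-21 0-8-19 0-10 2-3-8 2-16-4-11 5-8 0-6 13-9 7-4 0-5-8-31-12-16 2-41-18-27 2z"/><path data-sink="366 498" data-exterior="0" d="M467 236l-15 13-1 9 2 9-6 19-6 9-12 8-2 6 0 5-3 3-1 25-12 31-12 8-24 7-12-9-22 13-10 11-7 14 4 25-3 8-22 10-14 15 4 3 4 8-5 13 11 11-2 12-4 6 162-1-5-7-15-5-18-14-6-7 5-9 29-30 14-17 21-19 1-4-2-36-20-14-3-11 1-13-2-6 0-9 12-44-2-20 3-16z"/><path data-sink="527 413" data-exterior="1" d="M471 241l1 12-3 9 2 20-12 44 0 9 2 6-1 13 3 11 20 14 0 16 2 11 0 9-2 6 15 3 29 24 1-162-3-1-11-12-11-1-10-15-19-9z"/><path data-sink="494 469" data-exterior="0" d="M489 421l-6 0-12 8-22 26-29 30-5 10 24 20 15 5 5 8 68 0 1-79-22-20z"/><path data-sink="403 17" data-exterior="1" d="M518 16l-212 0-23 7-3 6 22-1 17 7 27-2 41 18 16-2 31 12 9-11 0-9 14 0 16-10 6-2 3 3 7-5 16 2 13-10z"/><path data-sink="107 527" data-exterior="1" d="M113 500l-10 0-22 7-16 12-6 8 70 1 0-5-5-13z"/>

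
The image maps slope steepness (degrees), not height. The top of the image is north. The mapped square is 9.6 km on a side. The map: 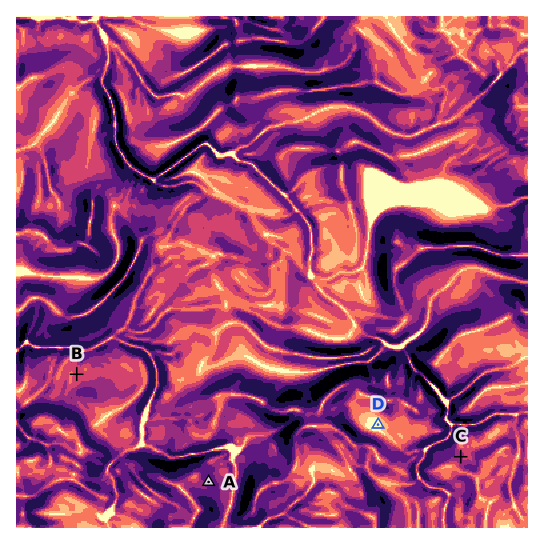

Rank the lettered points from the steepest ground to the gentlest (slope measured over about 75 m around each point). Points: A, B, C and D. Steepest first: A C B D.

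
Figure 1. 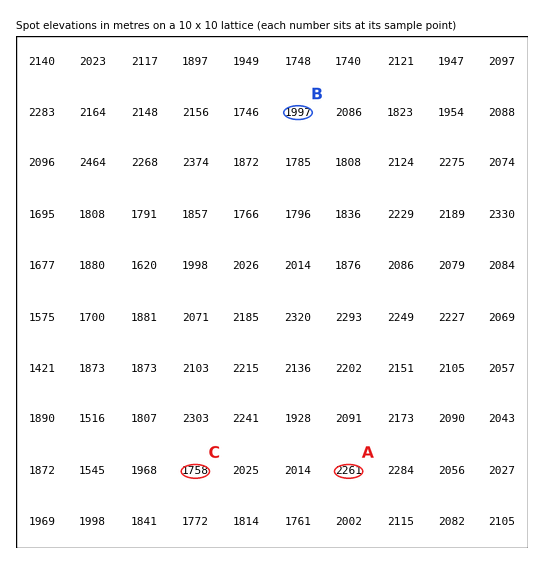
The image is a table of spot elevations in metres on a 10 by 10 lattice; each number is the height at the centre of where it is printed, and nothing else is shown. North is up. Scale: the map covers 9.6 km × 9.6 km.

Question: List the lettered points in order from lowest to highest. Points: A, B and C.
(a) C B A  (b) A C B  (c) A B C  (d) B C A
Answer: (a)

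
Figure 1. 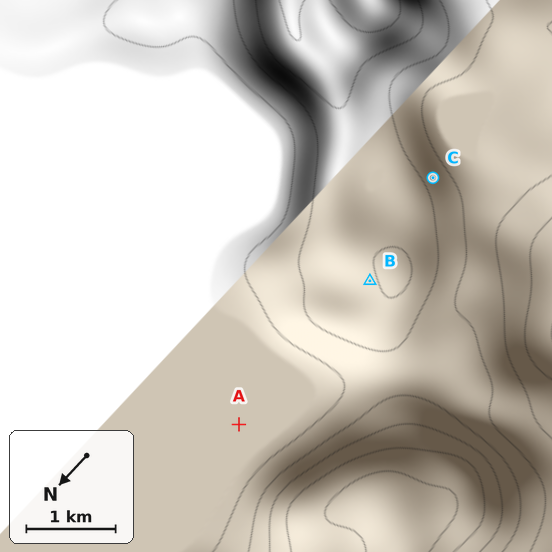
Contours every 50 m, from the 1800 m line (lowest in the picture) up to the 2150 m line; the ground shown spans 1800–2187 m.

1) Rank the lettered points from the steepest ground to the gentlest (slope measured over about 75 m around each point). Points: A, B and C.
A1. C B A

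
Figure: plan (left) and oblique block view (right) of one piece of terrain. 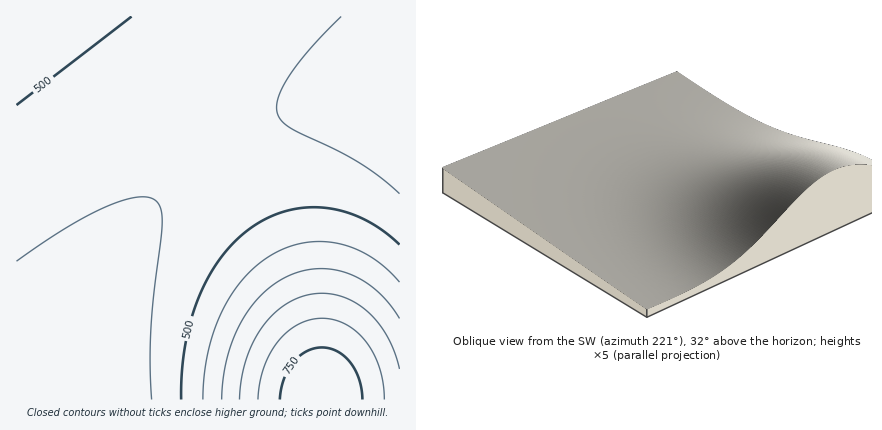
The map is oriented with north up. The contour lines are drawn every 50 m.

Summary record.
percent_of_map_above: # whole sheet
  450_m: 73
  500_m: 28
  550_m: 18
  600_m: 13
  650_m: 9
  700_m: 5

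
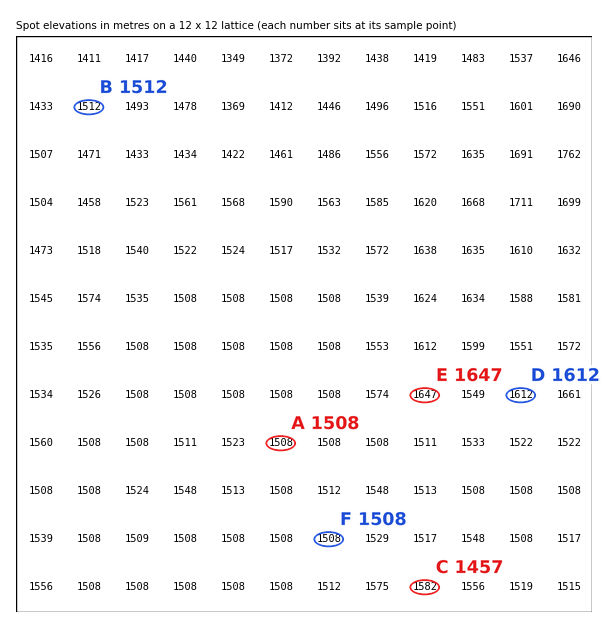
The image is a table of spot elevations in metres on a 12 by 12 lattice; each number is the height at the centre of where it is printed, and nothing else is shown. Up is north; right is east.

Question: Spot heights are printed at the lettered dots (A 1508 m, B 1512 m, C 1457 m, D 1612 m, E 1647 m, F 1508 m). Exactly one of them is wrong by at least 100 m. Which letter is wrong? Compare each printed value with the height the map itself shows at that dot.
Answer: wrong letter C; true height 1582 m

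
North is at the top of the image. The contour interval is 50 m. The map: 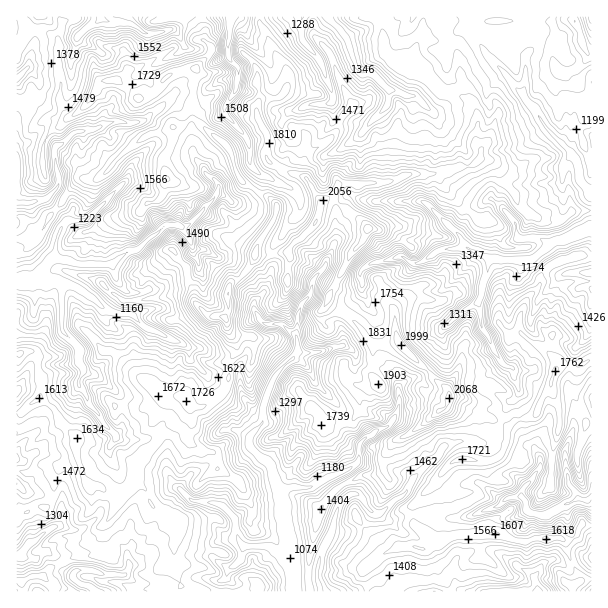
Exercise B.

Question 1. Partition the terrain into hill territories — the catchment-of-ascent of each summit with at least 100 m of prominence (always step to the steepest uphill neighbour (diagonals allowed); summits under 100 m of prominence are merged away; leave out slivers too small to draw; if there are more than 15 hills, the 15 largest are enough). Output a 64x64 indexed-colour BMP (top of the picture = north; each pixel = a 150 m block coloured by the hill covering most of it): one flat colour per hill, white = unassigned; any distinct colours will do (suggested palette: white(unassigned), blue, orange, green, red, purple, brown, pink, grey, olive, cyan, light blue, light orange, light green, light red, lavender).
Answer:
<image width="64" height="64" href="data:image/bmp;base64,Qk12CAAAAAAAAHYAAAAoAAAAQAAAAEAAAAABAAQAAAAAAAAIAAATCwAAEwsAABAAAAAAAAAA////ALR3HwAOf/8ALKAsACgn1gC9Z5QAS1aMAMJ34wB/f38AIr28AM++FwDox64AeLv/AIrfmACWmP8A1bDFABERERERERERERERERERERERERERERERERERERERERERERERERERERERERERERERERERERERERERERERERERERERERERERERERERERERERERERERERERERERERERERERERERERERERERERERERERERERERERERERERERERERERERERERERERERERERERERERERERERERERERERERERERERERERERERERERERERERERERERERERERERERERERERERERERERERERERERERERERERERERERERERERERERERERERERERERERERERERERERERERERERERERERERERERERERERERERERERERERERERERERERERERMxETMzMRERERERERERERERERERERERERERERERERESIzMzMzMzMRERERERERERERERERERERERERERERERESIiIzMzMzMzMRERERERERERERERERERERERERERERESIiIiMzMzMzMzERERERERERERERERERERERERERERESIiIiIzMzMzMzMxEREREREREREREREREREREREREREREiIiIiMzMzMzMzMRERERERERERERERERERERERERERERIiIiIjMzMzMzMxEREREREREREREREREREREREREREREiIiIiIzMzMzMzMzERgRERERERERERERERERERERERESIiIiIiIzMzMzMzMRGIERERERERERERERERERERERERESIiIiIiIiMzMzMzEYiBEREREREREREREREREREREREREiIiIiIiIjMzMzMRiIERERERERERERERERERERERERERIiIiIiIiMzMzMxGIiBEREREREREREREREREREREREREiIiIiIiIjMzMzMYiIERERERERERERERERERERERERERIiIiIiIiMzMzMziIiIgRERERERERERERERERERERERIiIiIiIiIjMzMzOIiIiBEREREREREREREREREREREREiIiIiIiIiMzMzM4iIiIEREREREREREREREREREREREiIiIiIiIiMzMzMziIiIgRERERERERERERERERERESIiIiIiIiIiMzMzMzOIiIiBERERERERERERERERERERIiIiIiIiIiMzMzMzM4iIiIERERERERERERERERERESIiIiIiIiIiIzMzMzMziIiIERERERERERERERERERERIiIiIiIiIiIjMzMzMzOIiIERERERERERERERERFBEREiIiIiIiIiIhEzMzMzMxiIgREREREREREREREUREERESIiIiIiIiIiERMzMzMzEYiBERERERERERERERRERBERIiIiIiIiIiEREzMzMzMRiIERERERERERERERFEREERERIiIiIiIiIRETMzMzMxGIgRERERERERERERFmRERBEREiIiIiIiIiERMzMzMzEYiBERERERERERERFmZEREEXdyIiIiIiIiIREzMzMzMREREREREREREREREWZkRERHd3IiIiIiIiIhERMzMREREREREREREREREREWZmZEREd3d3IiIiIiIiIREzMRERERERERERERERERFmZmZERERHd3d3cREiIiIRERERERERERERERERERERZmZmZmREREd3d3dxEXd3ERERERERERERERERERERERZmZmZmZERERHd3d3d3d3ERERERERERERERERERERERFmZmZmZmREREd3d3d3d3ERERERERERERERERERERERERZmZmZmZkRER3d3d3d3EREREREREREREREREREREREREWZmZmZmRERHd3d3d3ERERERERERERERERERERERERERFmFmZmZkREd3ERERERERERERERERERERERERERERERERERZmZhRERBEREREREREREREREREREREREREREREREREREWYRERREERERERERERERERERERERERERERERERERERERERERFEQREREREREREREREREREREREREREREREREREREREREUREERERERERERERERERERERERERERERERERERERERERFEQRERERERERERERERERERERERERERERERERERERERERRBERERERERERERERERERERERERERERERERERERERERERERERERERERERERFVERERERERERERERERERERERERERERERERERERERERFVVVERERERERERERERERERERERERERERERERERERERFVVVUREREREREREREREREREREREREREREREREREREREVVVVREREREREREREREREREREREREREREREREREREREVVVVVEREREREREREREREREREREREREREREREREREREVVVVVURERERERERERERERERERERERERERERERERERERFVVVVREREREREREREREREREREREREREREREREREREREVVVVVERERERERERERERERERERERERERERERERERERERVVVVURERERERERERERERERERERERERERERERERERERFVVVVREREREREREREREREREREREREREREREREREREREVVVVVERERERERERERERERERERERERERERERERERERERFVVVUREREREREREREREREREREREREREREREREREREREVVVVRERERERERERERERERERERERERERERERERERERERVVVV"/>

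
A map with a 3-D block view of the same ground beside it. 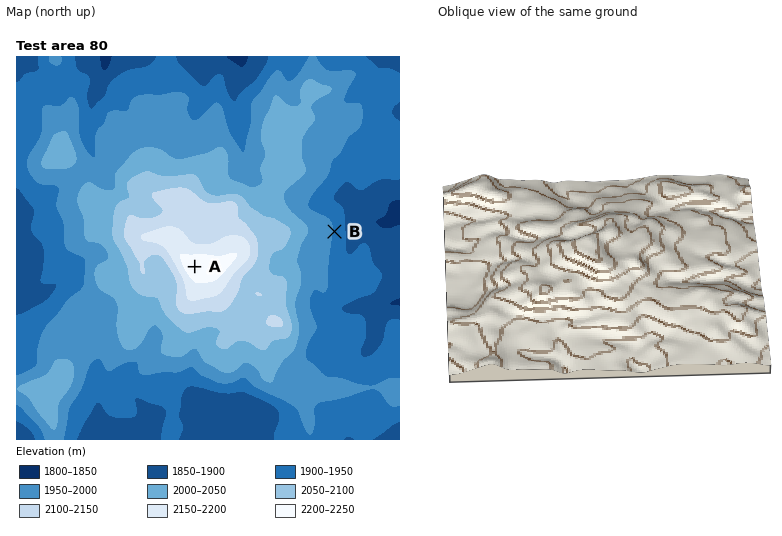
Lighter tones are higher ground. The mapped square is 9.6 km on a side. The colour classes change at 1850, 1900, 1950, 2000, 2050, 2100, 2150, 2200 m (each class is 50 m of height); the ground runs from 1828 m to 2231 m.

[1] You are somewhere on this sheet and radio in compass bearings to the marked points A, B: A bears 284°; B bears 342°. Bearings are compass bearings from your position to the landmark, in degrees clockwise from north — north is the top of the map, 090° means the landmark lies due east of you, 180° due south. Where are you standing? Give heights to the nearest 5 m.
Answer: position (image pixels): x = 359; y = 308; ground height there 1890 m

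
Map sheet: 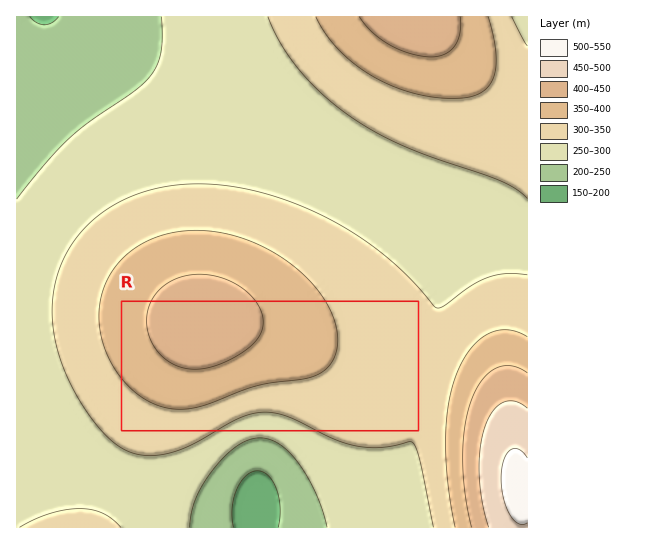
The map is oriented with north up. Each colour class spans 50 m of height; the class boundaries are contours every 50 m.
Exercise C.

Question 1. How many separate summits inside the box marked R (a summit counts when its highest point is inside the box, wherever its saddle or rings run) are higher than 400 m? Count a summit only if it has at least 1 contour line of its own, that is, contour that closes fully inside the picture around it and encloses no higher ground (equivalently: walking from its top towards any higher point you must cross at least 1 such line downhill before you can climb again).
1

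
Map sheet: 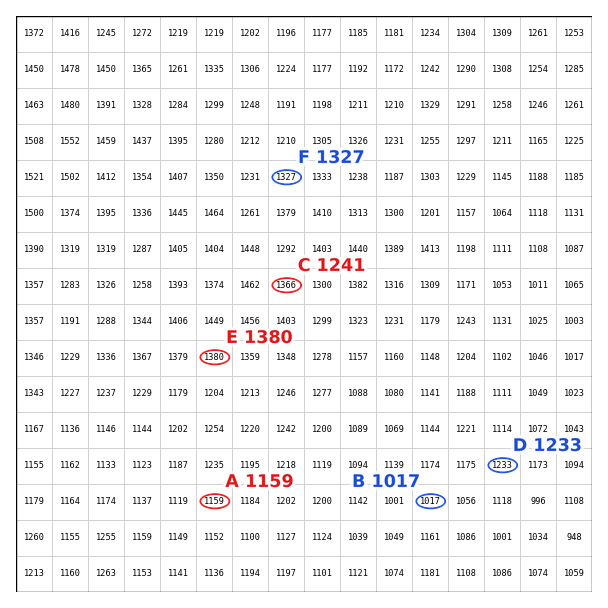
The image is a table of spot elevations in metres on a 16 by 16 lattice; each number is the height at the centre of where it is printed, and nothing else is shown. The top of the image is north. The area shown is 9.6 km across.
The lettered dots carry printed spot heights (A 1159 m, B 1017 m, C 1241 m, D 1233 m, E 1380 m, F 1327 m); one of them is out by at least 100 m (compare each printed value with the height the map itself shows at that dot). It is C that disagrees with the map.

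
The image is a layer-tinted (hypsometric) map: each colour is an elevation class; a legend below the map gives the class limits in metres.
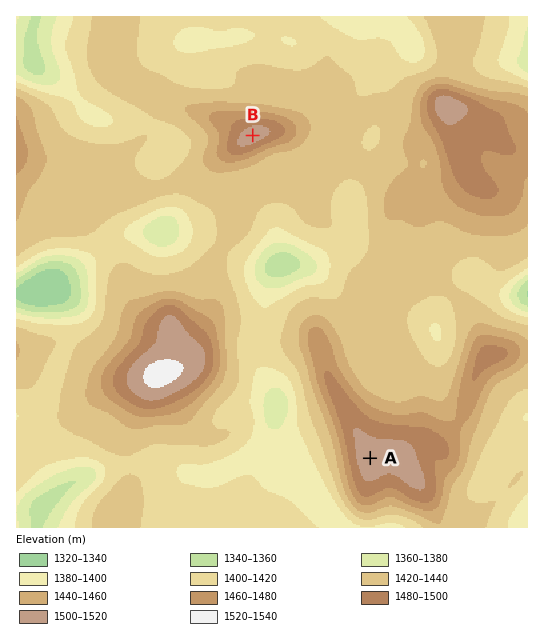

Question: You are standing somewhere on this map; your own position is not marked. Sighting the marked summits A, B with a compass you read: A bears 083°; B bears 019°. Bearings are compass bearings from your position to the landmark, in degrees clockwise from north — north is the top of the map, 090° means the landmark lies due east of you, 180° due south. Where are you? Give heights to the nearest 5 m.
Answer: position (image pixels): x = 131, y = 487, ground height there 1425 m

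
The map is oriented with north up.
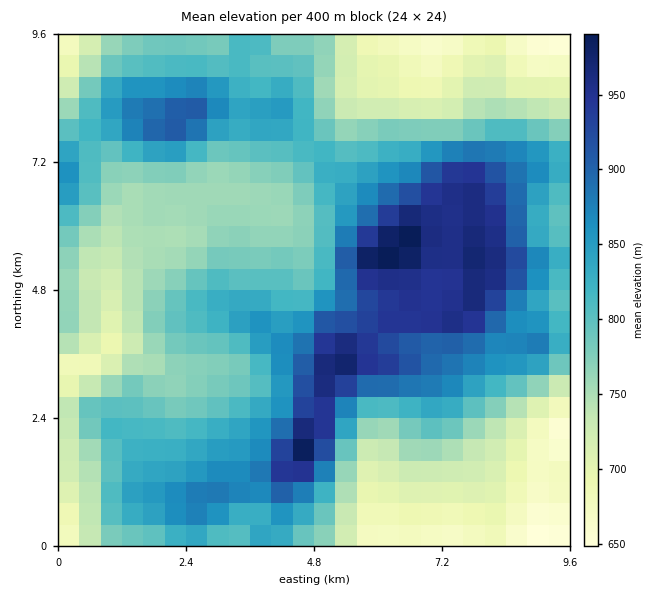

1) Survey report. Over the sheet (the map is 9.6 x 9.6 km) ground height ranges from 640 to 1000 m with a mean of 810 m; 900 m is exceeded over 13.6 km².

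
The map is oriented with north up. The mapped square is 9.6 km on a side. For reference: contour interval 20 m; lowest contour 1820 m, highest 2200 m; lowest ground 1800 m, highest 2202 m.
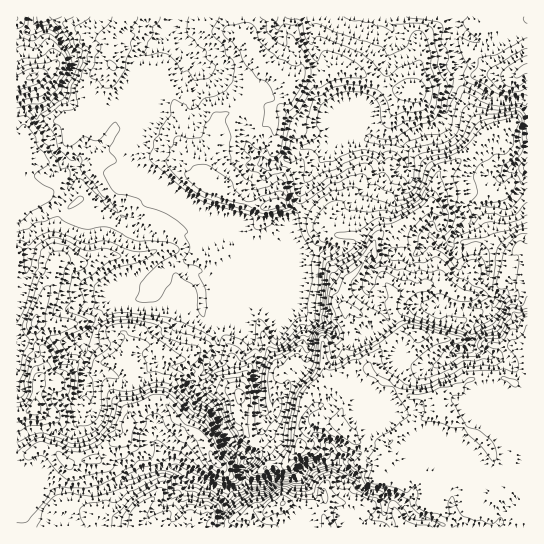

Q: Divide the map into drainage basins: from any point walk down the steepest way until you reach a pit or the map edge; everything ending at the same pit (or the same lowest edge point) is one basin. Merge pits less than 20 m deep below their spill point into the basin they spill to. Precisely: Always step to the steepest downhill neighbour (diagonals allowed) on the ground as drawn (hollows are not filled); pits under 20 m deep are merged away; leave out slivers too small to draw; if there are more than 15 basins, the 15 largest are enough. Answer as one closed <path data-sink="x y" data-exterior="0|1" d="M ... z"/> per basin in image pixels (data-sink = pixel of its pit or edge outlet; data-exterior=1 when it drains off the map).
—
<path data-sink="451 17" data-exterior="1" d="M527 16l-296 1 1 14 16 7 3 8 13 17 0 4-7 14-9 10-5 12-6 6-21 12-3 10 0 18-8 21 2 15 42 19 18 3 16-4 22 6 21 11 11 15 21 1 14 9-1 9-26 29-1 22 3 2-2 12 4 12-4 22 7 12 0 4-19 14-7-2-7 3-11 10-11 28 0 12 3 7-1 9-13 14-15 0 1-6-3-5-12-9-12-13 0-5-6-12 1-19-3-3-23-3-11-5-9-11-4-1-9 3-9 6-8 16 1 7-4-3-7 0-9 4-6-11-8-25-10-8 8-14 0-5-4-9-24-2-12-8-23 1-8 3-20-4-3-2 8-20-4-4-17-4-5-9 0 244 511-1z"/><path data-sink="33 29" data-exterior="0" d="M125 16l-109 1 1 270 5 6 17 4 4 4-8 20 3 2 16 4 35-4 12 8 24 2 4 9 0 5-8 14 10 8 8 25 6 11 9-4 9 2 1-6 8-16 9-6 9-3 4 1 9 11 11 5 23 3 3 3-1 19 6 12 2 8 22 19 3 5-1 6 15 0 14-17-3-25 11-28 11-10 7-3 7 2 19-14 0-4-7-12 0-7 4-9-4-18 2-12-3-2 1-22 26-29 1-9-14-9-21-1-11-15-21-11-22-6-24 4-14-4-27-14-13-4-20-30-2-8 2-21-21-49-11-6-20 0-20-4-4-5 0-8 3-5-1-12 14-18z"/><path data-sink="173 17" data-exterior="1" d="M230 16l-104 0-15 21 1 12-3 5 0 8 4 5 20 4 20 0 10 5 4 5 12 33 6 12 0 9-2 6 2 14 20 30 2 0-2-15 8-21 0-18 3-10 21-12 6-6 5-12 9-10 7-14 0-4-13-17-3-8-16-7z"/>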